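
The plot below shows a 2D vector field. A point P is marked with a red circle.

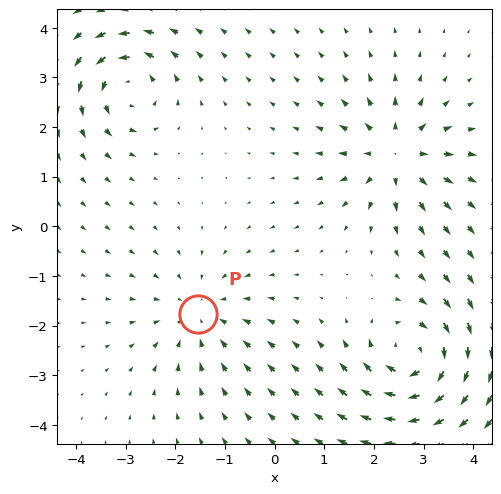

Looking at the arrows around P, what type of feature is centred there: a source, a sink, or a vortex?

sink

At P (-1.5, -1.8) the arrows converge inward. Divergence about -2, curl ≈0 — negative divergence with near-zero curl is a sink.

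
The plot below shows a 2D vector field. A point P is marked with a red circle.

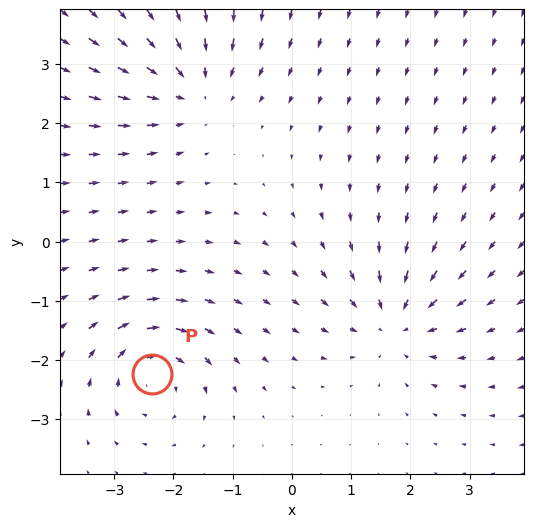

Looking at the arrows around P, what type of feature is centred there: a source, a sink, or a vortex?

vortex

At P (-2.4, -2.2) the arrows circulate clockwise. Divergence ≈0, curl about -6 — near-zero divergence with nonzero curl is a vortex.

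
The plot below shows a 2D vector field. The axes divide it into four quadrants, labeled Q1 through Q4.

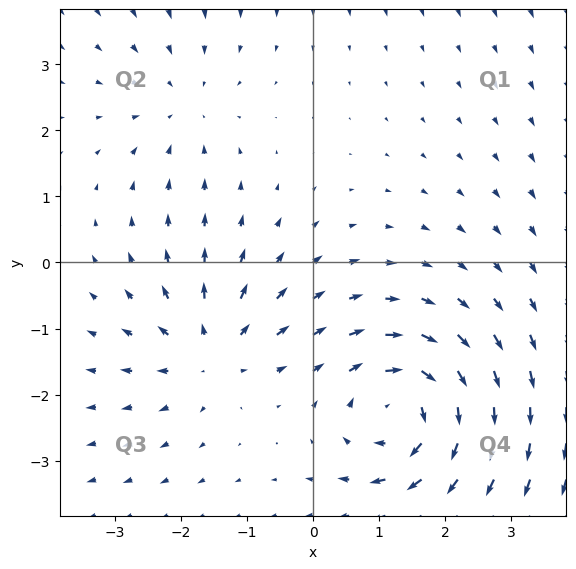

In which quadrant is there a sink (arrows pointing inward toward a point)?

Q2

The sink sits at approximately (-2.0, 2.4), which lies in quadrant Q2. The divergence there is about -2, negative as expected for a sink.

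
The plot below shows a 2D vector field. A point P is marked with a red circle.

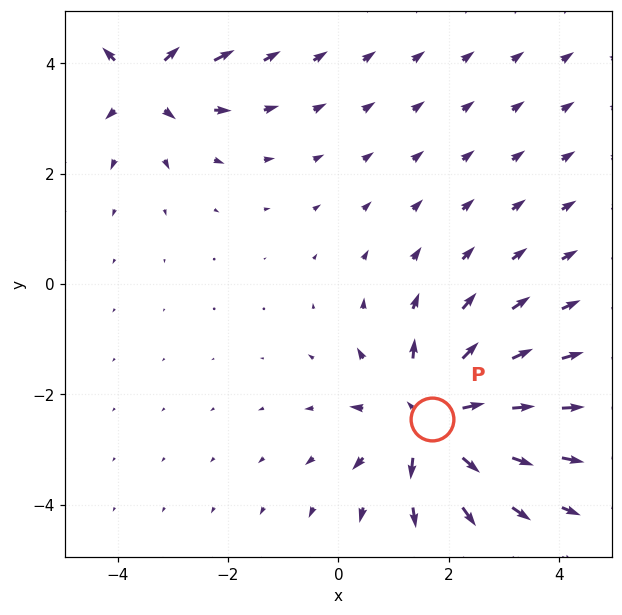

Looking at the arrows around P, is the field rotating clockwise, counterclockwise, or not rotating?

Near P at (1.7, -2.4) the arrows show no circulation. The curl there is ≈0.

not rotating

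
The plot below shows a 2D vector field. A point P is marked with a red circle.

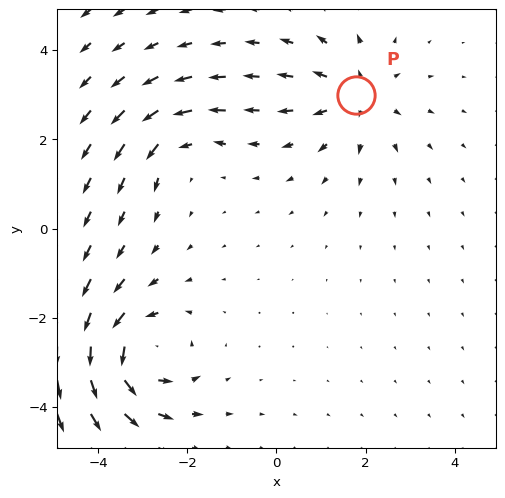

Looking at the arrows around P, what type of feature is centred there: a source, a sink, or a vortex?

source

At P (1.8, 3.0) the arrows spread outward. Divergence about +4, curl ≈0 — positive divergence with near-zero curl is a source.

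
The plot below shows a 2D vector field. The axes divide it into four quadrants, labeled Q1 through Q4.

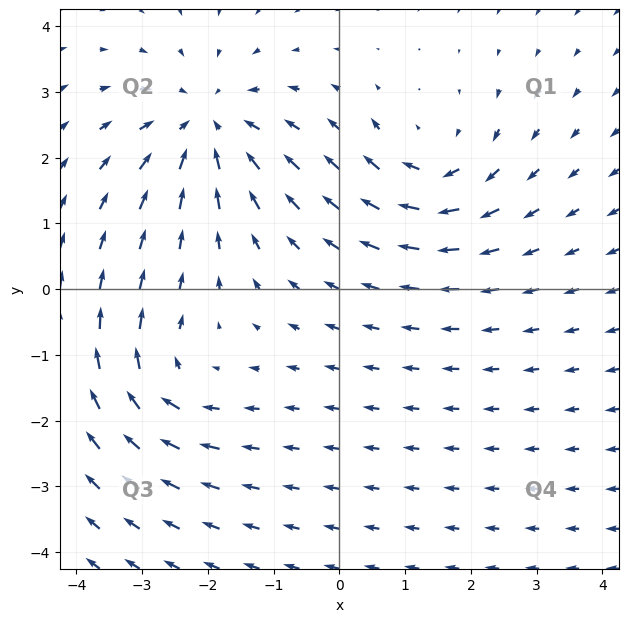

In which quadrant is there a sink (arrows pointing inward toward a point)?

The sink sits at approximately (-2.0, 2.5), which lies in quadrant Q2. The divergence there is about -4, negative as expected for a sink.

Q2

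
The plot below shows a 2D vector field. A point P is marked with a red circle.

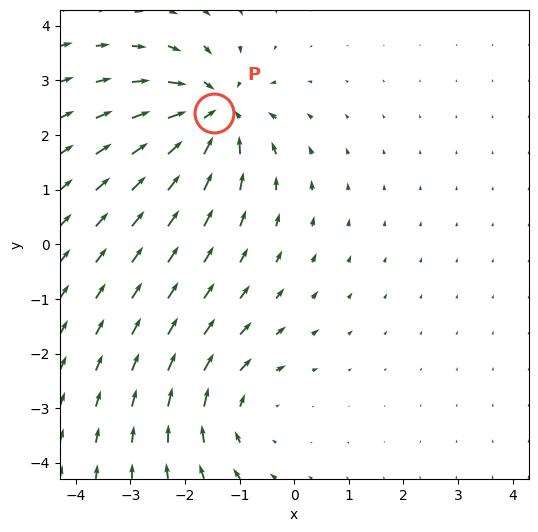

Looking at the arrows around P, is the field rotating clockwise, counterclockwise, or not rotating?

not rotating

Near P at (-1.5, 2.4) the arrows show no circulation. The curl there is ≈0.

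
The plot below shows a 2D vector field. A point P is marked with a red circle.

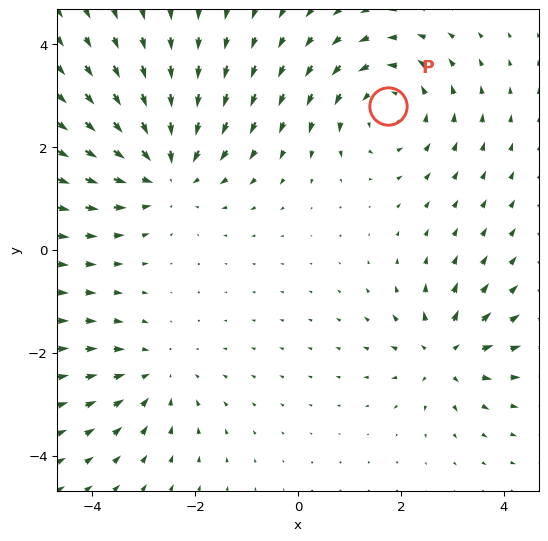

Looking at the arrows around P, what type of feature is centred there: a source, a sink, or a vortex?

vortex

At P (1.7, 2.8) the arrows circulate counterclockwise. Divergence ≈0, curl about +4 — near-zero divergence with nonzero curl is a vortex.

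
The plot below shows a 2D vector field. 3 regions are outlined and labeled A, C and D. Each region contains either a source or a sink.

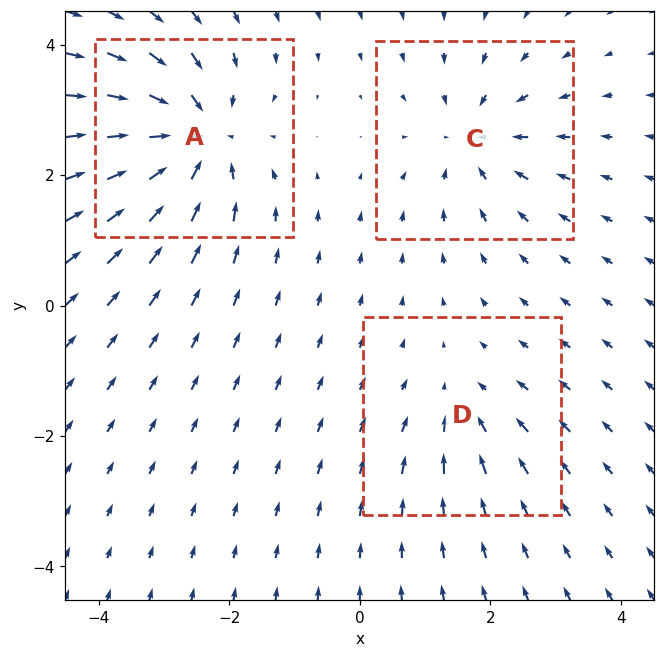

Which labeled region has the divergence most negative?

A

Divergence at each region's feature centre — A: about -5, C: about -3, D: about -2. Region A is most negative.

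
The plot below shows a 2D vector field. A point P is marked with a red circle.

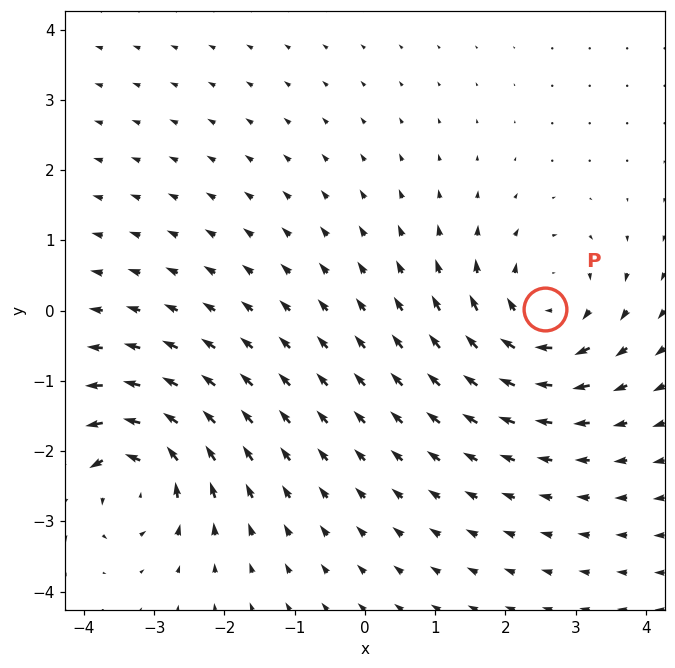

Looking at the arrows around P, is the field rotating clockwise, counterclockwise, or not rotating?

clockwise

Near P at (2.6, 0.0) the arrows circulate clockwise. The curl (z-component) there is about -5; negative curl means clockwise rotation.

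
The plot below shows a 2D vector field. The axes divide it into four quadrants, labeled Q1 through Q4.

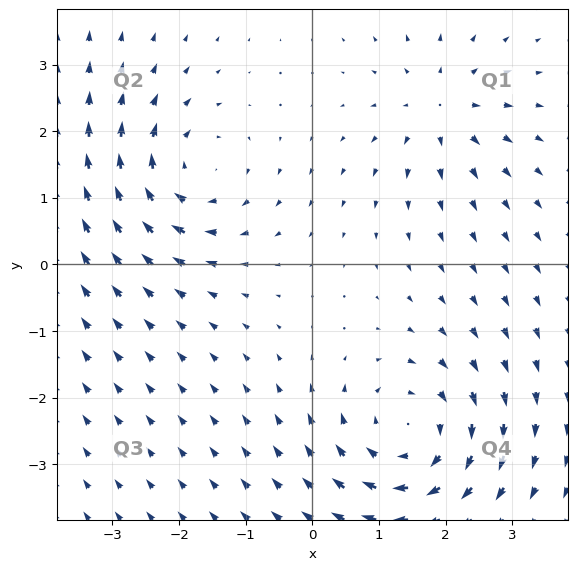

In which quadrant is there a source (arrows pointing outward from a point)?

The source sits at approximately (1.9, 2.3), which lies in quadrant Q1. The divergence there is about +3, positive as expected for a source.

Q1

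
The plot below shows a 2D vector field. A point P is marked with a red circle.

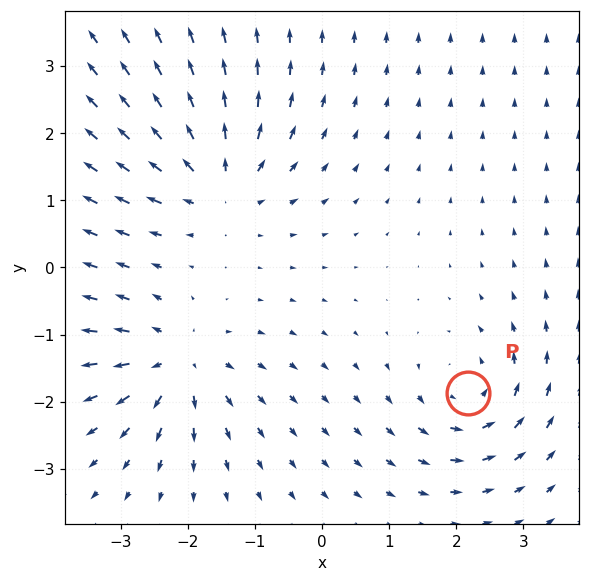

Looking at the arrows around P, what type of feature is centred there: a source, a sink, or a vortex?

At P (2.2, -1.9) the arrows circulate counterclockwise. Divergence ≈0, curl about +5 — near-zero divergence with nonzero curl is a vortex.

vortex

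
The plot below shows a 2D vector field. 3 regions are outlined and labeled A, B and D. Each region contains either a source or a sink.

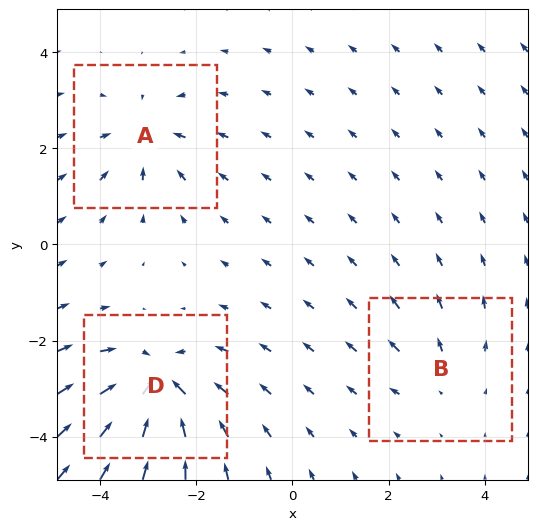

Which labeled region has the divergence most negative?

Divergence at each region's feature centre — A: about -4, B: about +2, D: about -6. Region D is most negative.

D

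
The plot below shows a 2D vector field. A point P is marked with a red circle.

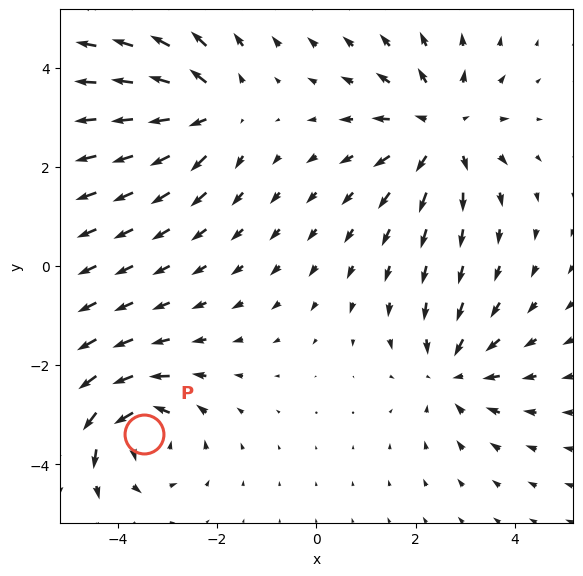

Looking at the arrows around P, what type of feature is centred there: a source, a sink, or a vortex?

At P (-3.5, -3.4) the arrows circulate counterclockwise. Divergence ≈0, curl about +5 — near-zero divergence with nonzero curl is a vortex.

vortex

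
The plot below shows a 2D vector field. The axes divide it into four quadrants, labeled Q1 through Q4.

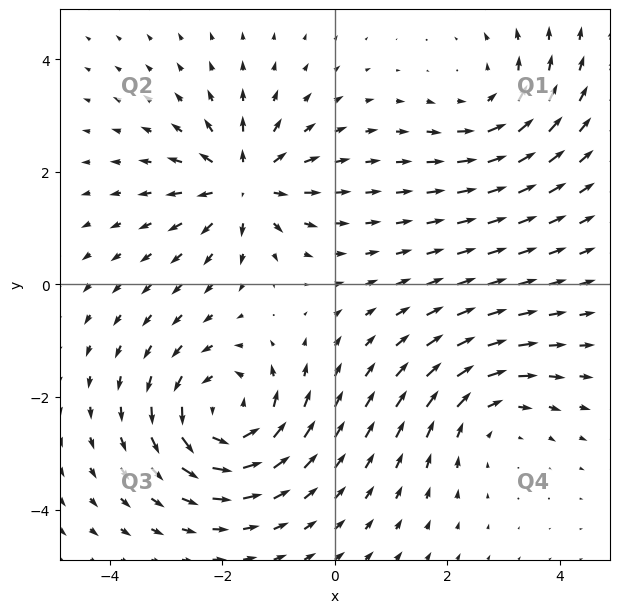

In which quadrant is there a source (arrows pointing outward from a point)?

The source sits at approximately (-1.6, 1.8), which lies in quadrant Q2. The divergence there is about +6, positive as expected for a source.

Q2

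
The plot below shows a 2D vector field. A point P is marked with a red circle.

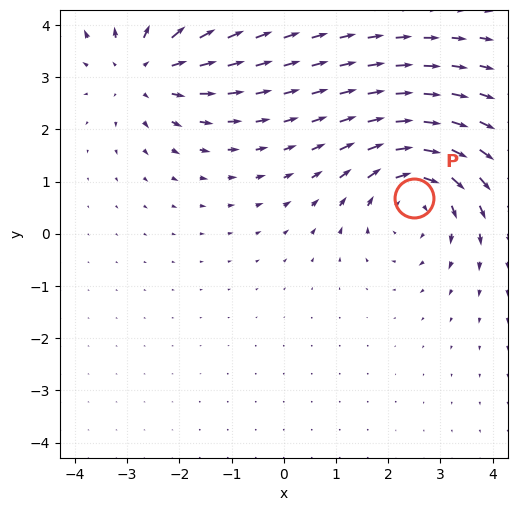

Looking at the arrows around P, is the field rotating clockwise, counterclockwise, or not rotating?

Near P at (2.5, 0.7) the arrows circulate clockwise. The curl (z-component) there is about -3; negative curl means clockwise rotation.

clockwise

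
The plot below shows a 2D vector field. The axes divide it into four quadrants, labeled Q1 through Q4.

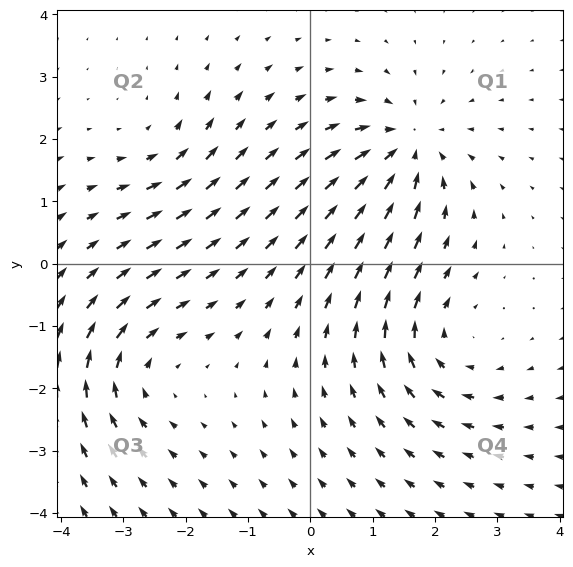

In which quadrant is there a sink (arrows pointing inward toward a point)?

Q1

The sink sits at approximately (1.5, 1.9), which lies in quadrant Q1. The divergence there is about -5, negative as expected for a sink.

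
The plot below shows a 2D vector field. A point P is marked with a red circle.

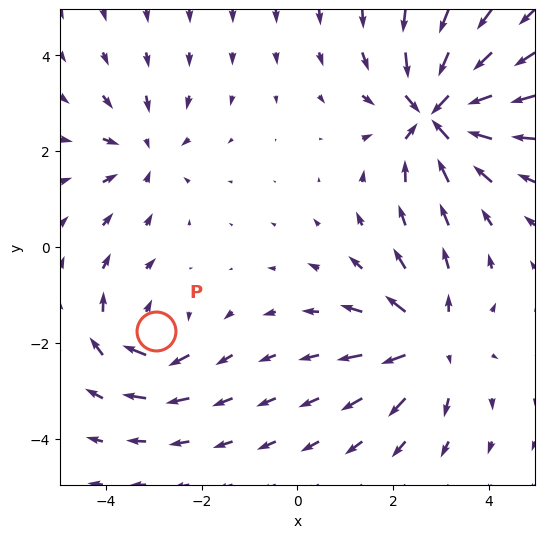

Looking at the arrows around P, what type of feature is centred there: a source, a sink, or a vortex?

At P (-3.0, -1.7) the arrows circulate clockwise. Divergence ≈0, curl about -4 — near-zero divergence with nonzero curl is a vortex.

vortex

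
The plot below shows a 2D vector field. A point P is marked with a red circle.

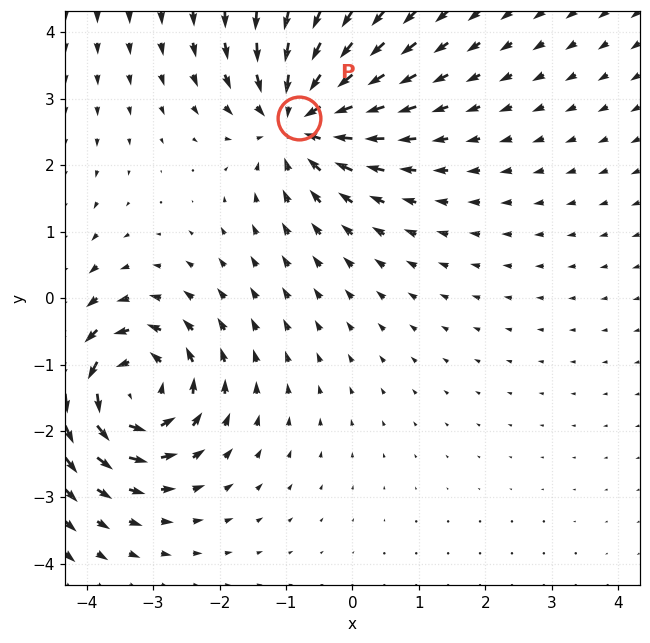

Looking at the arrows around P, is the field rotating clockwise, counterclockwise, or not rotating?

Near P at (-0.8, 2.7) the arrows show no circulation. The curl there is ≈0.

not rotating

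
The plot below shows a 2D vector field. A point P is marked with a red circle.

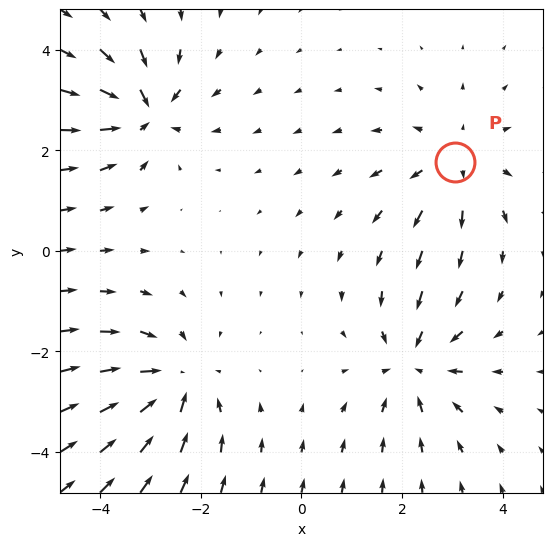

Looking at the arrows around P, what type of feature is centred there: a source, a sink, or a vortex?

At P (3.1, 1.8) the arrows spread outward. Divergence about +3, curl ≈0 — positive divergence with near-zero curl is a source.

source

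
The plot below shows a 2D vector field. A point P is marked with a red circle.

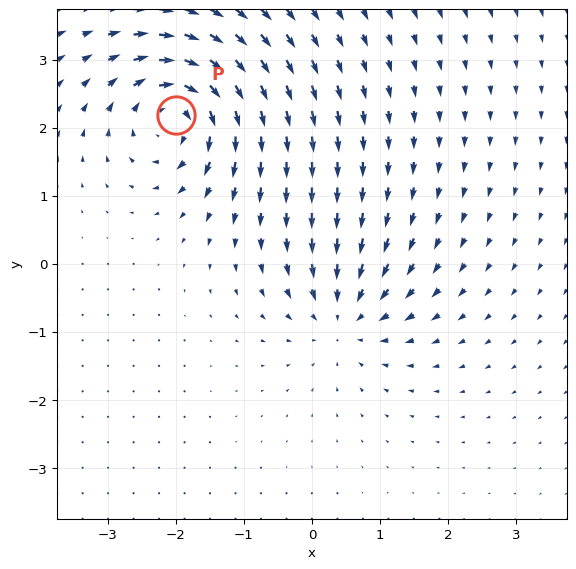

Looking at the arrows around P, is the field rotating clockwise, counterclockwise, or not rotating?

clockwise

Near P at (-2.0, 2.2) the arrows circulate clockwise. The curl (z-component) there is about -7; negative curl means clockwise rotation.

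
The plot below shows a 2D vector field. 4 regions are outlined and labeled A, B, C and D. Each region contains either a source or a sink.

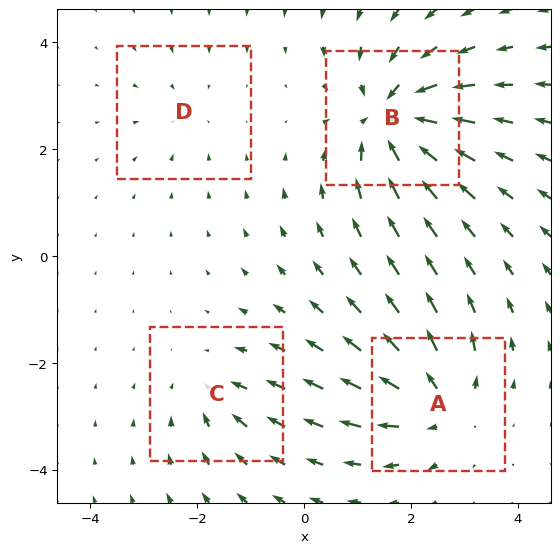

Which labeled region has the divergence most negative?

B

Divergence at each region's feature centre — A: about +6, B: about -8, C: about -3, D: about -2. Region B is most negative.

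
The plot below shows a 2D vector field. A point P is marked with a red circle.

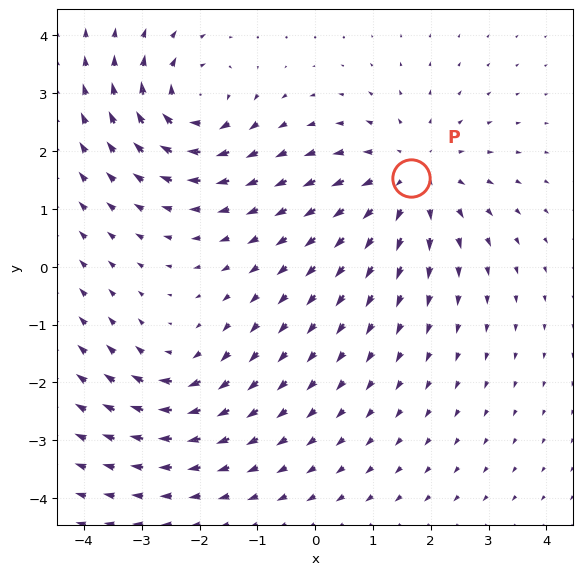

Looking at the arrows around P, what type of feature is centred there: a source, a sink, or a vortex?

At P (1.7, 1.5) the arrows spread outward. Divergence about +3, curl ≈0 — positive divergence with near-zero curl is a source.

source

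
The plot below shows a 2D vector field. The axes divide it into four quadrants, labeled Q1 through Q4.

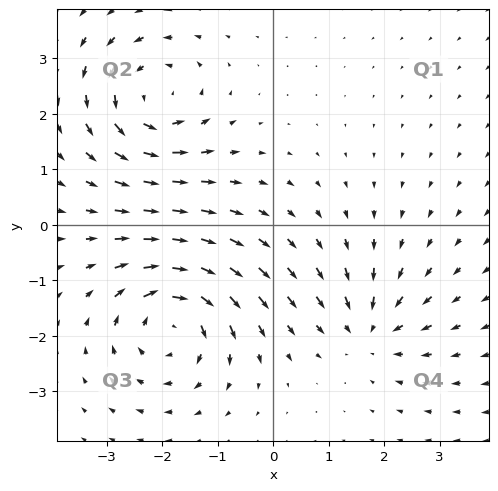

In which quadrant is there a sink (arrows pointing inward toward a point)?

The sink sits at approximately (1.7, -1.9), which lies in quadrant Q4. The divergence there is about -4, negative as expected for a sink.

Q4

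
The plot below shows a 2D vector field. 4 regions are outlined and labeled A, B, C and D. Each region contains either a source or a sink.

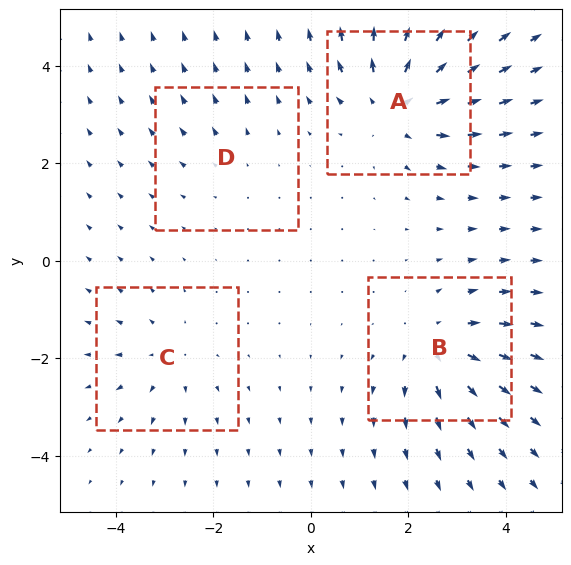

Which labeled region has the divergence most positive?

A

Divergence at each region's feature centre — A: about +6, B: about +5, C: about +3, D: about +2. Region A is most positive.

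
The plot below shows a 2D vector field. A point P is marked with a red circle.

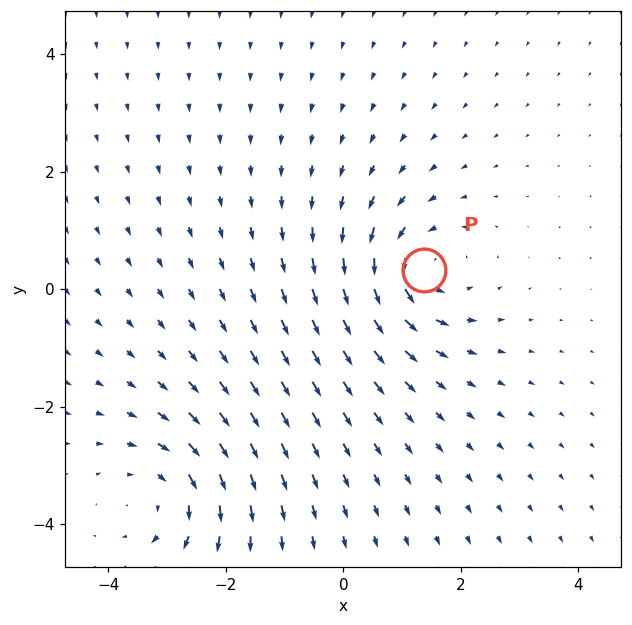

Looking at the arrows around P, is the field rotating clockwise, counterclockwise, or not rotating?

counterclockwise

Near P at (1.4, 0.3) the arrows circulate counterclockwise. The curl (z-component) there is about +4; positive curl means counterclockwise rotation.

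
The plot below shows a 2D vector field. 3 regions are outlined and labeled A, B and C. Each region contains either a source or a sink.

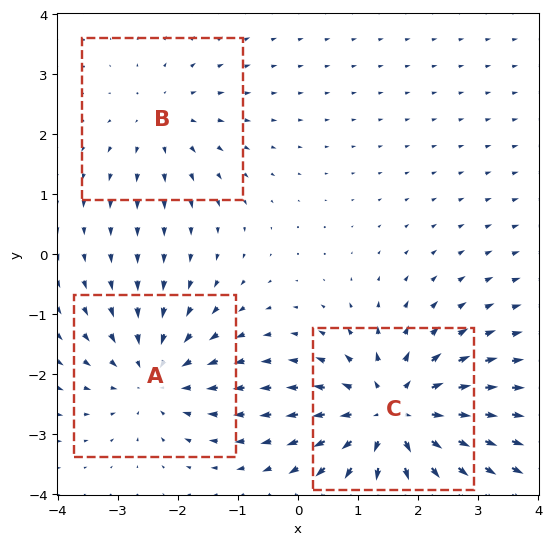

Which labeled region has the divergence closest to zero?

B

Divergence at each region's feature centre — A: about -3, B: about +2, C: about +4. Region B is closest to zero.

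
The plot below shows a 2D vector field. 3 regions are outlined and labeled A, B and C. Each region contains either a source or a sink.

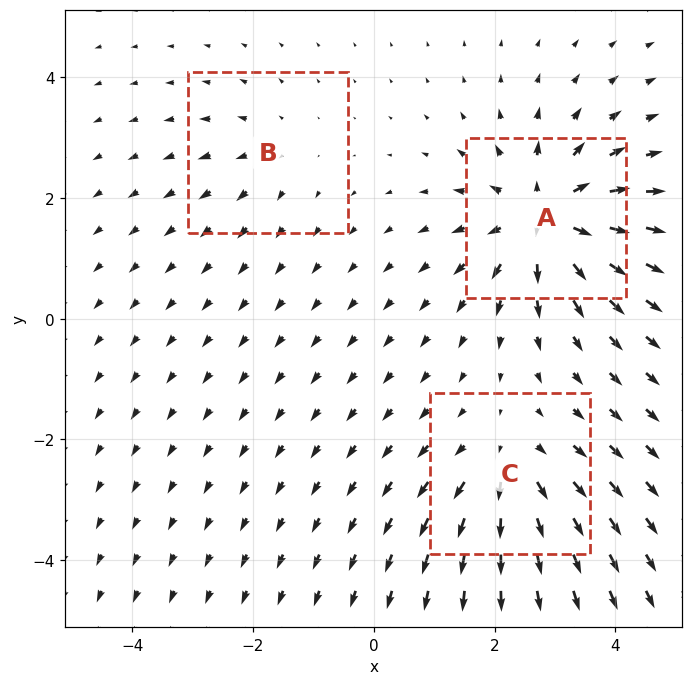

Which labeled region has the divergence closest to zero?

Divergence at each region's feature centre — A: about +6, B: about +2, C: about +4. Region B is closest to zero.

B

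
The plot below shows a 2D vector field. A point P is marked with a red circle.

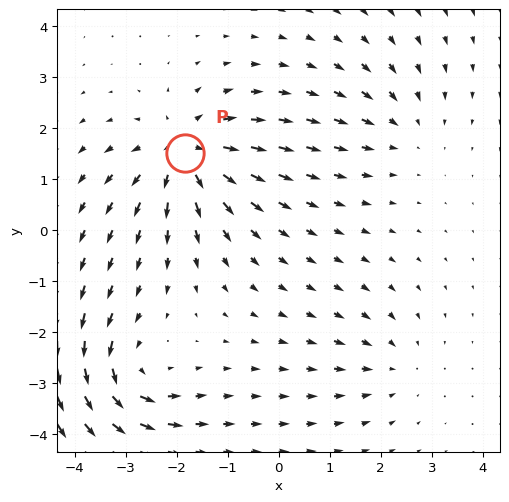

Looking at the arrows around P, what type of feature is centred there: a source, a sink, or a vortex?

At P (-1.8, 1.5) the arrows spread outward. Divergence about +5, curl ≈0 — positive divergence with near-zero curl is a source.

source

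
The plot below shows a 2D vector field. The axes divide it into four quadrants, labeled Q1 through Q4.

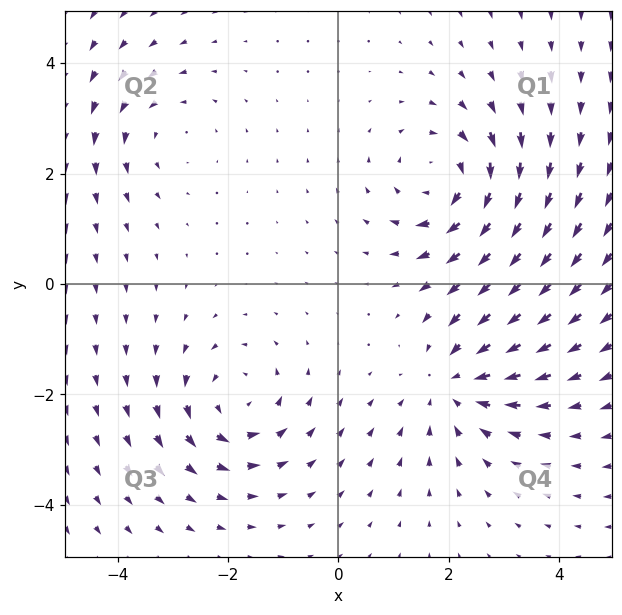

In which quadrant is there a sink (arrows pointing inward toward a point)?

Q4

The sink sits at approximately (2.1, -1.8), which lies in quadrant Q4. The divergence there is about -3, negative as expected for a sink.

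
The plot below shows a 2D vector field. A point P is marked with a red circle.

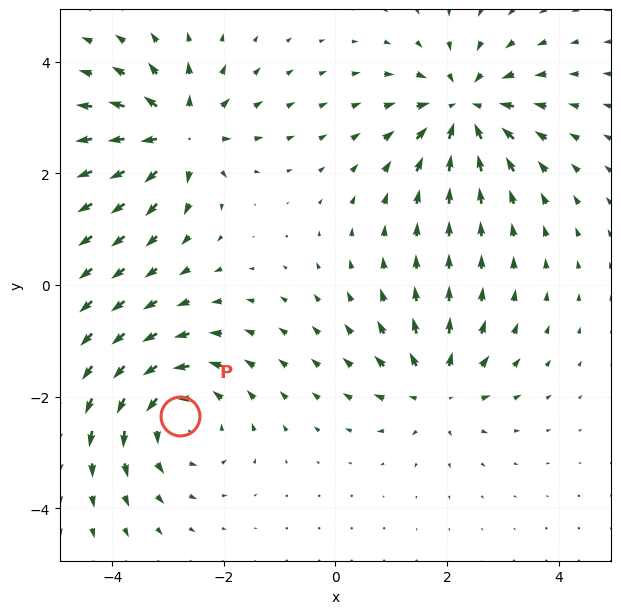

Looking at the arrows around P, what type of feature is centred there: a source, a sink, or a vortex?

vortex

At P (-2.8, -2.4) the arrows circulate counterclockwise. Divergence ≈0, curl about +5 — near-zero divergence with nonzero curl is a vortex.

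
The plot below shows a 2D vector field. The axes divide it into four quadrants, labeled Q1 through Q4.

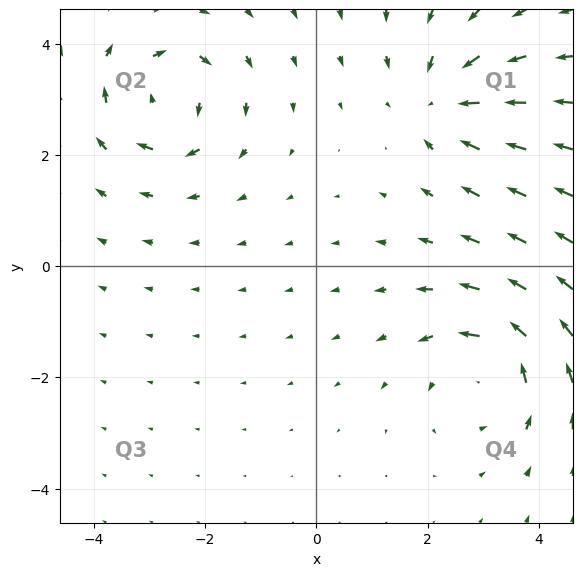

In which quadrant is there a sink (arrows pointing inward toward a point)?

Q1

The sink sits at approximately (2.3, 2.9), which lies in quadrant Q1. The divergence there is about -4, negative as expected for a sink.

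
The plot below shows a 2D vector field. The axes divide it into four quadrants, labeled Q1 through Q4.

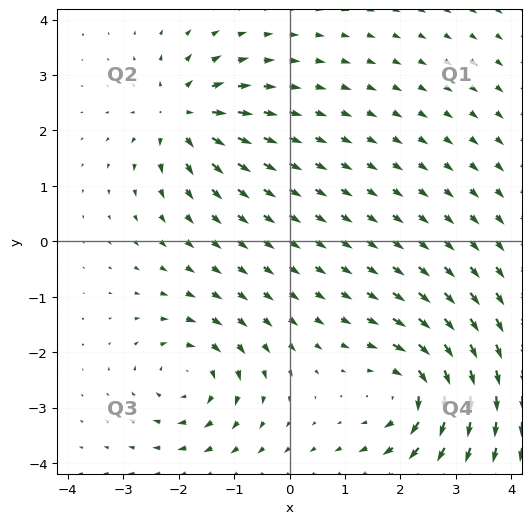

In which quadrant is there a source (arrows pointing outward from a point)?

Q2

The source sits at approximately (-2.0, 2.3), which lies in quadrant Q2. The divergence there is about +6, positive as expected for a source.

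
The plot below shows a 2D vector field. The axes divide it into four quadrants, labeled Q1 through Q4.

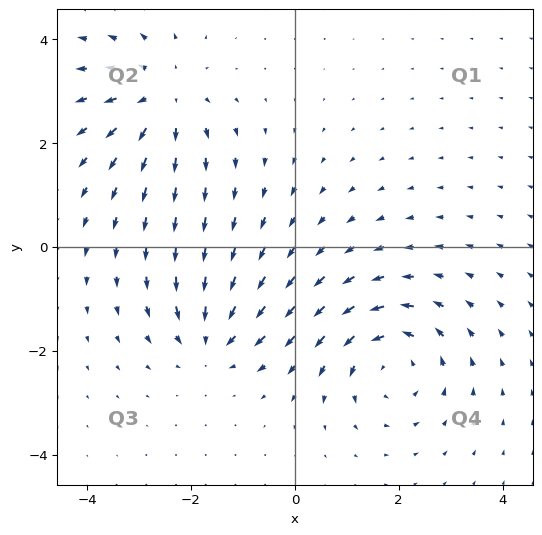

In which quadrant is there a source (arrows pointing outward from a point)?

The source sits at approximately (-2.5, 2.9), which lies in quadrant Q2. The divergence there is about +4, positive as expected for a source.

Q2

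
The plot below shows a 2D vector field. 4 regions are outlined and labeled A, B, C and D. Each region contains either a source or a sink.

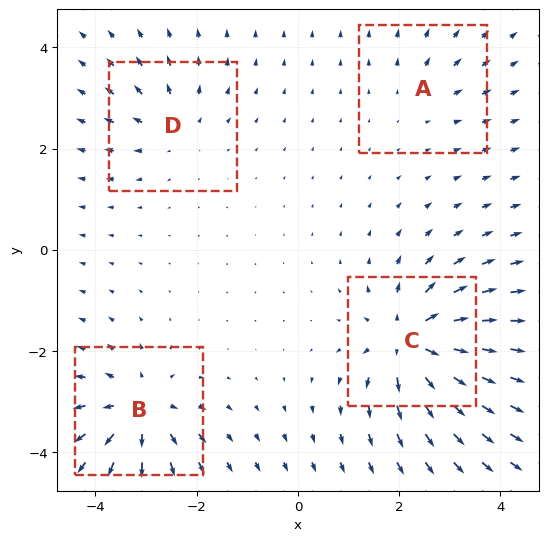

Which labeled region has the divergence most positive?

Divergence at each region's feature centre — A: about +3, B: about +6, C: about +8, D: about +4. Region C is most positive.

C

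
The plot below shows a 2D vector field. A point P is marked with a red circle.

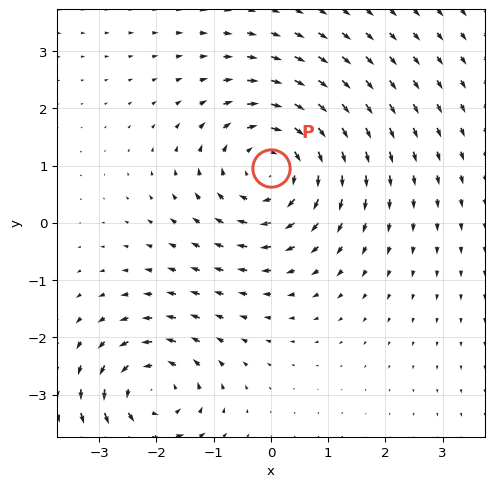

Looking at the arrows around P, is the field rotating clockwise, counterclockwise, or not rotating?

Near P at (0.0, 1.0) the arrows circulate clockwise. The curl (z-component) there is about -4; negative curl means clockwise rotation.

clockwise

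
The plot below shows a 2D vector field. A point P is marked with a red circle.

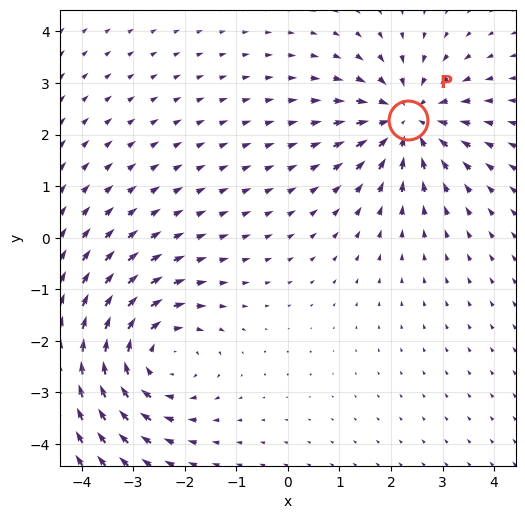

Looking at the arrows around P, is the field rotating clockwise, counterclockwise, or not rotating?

Near P at (2.3, 2.3) the arrows show no circulation. The curl there is ≈0.

not rotating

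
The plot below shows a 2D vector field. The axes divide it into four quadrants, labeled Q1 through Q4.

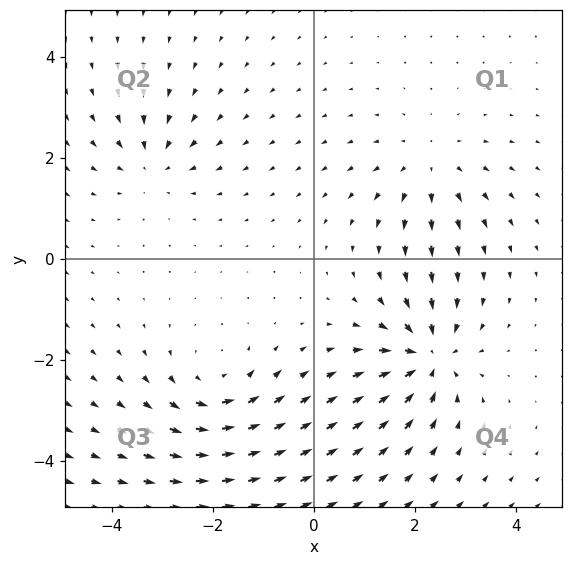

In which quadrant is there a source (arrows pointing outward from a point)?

Q1

The source sits at approximately (2.3, 1.8), which lies in quadrant Q1. The divergence there is about +3, positive as expected for a source.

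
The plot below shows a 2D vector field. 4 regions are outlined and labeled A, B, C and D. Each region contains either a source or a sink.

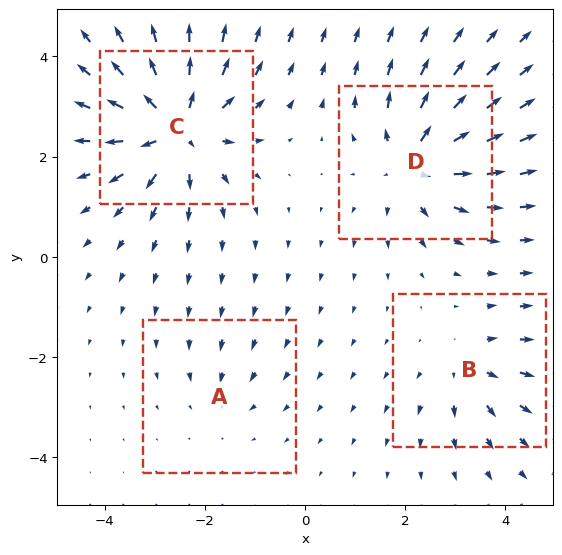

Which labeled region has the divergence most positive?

C

Divergence at each region's feature centre — A: about -2, B: about +4, C: about +8, D: about +6. Region C is most positive.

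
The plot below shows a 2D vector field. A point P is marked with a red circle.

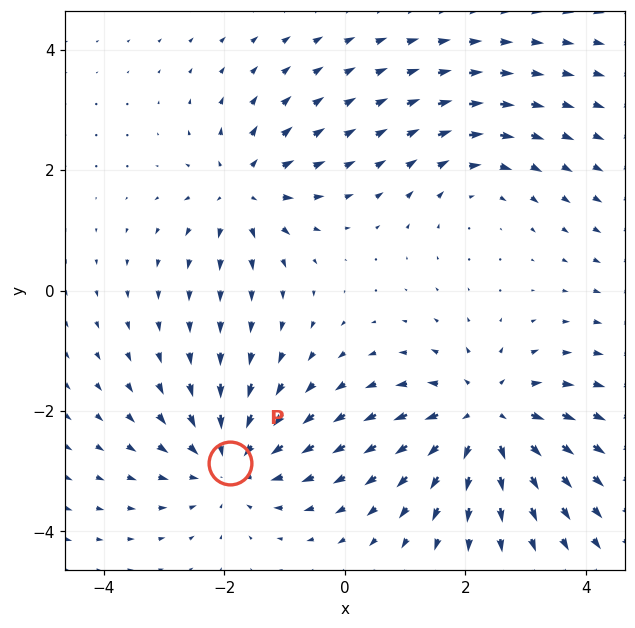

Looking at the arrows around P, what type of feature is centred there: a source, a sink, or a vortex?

At P (-1.9, -2.9) the arrows converge inward. Divergence about -4, curl ≈0 — negative divergence with near-zero curl is a sink.

sink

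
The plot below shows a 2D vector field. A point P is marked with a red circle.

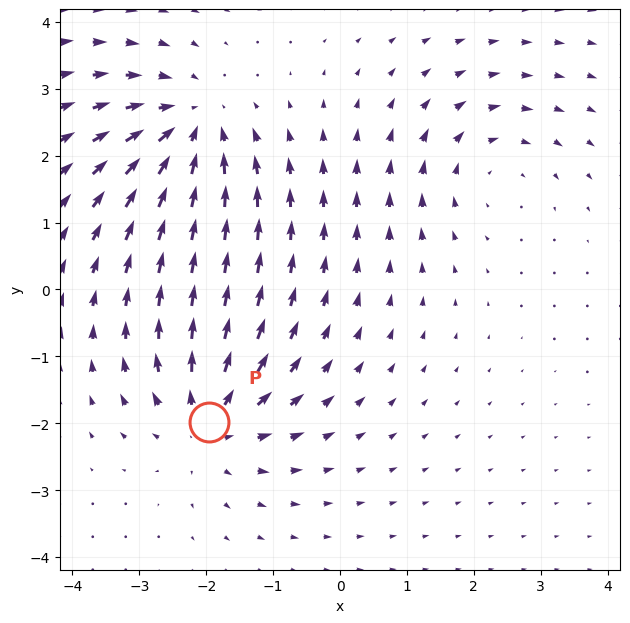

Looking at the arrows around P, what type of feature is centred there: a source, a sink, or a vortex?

At P (-2.0, -2.0) the arrows spread outward. Divergence about +5, curl ≈0 — positive divergence with near-zero curl is a source.

source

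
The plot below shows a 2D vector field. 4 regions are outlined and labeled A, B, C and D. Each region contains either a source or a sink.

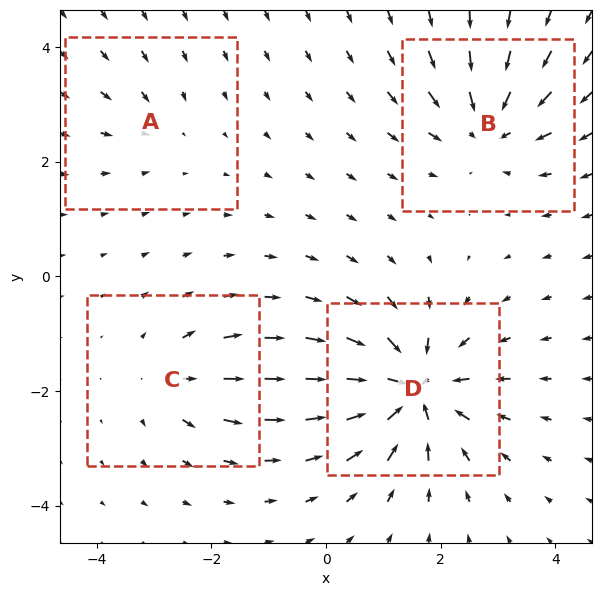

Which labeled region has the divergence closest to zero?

A

Divergence at each region's feature centre — A: about -2, B: about -6, C: about +4, D: about -9. Region A is closest to zero.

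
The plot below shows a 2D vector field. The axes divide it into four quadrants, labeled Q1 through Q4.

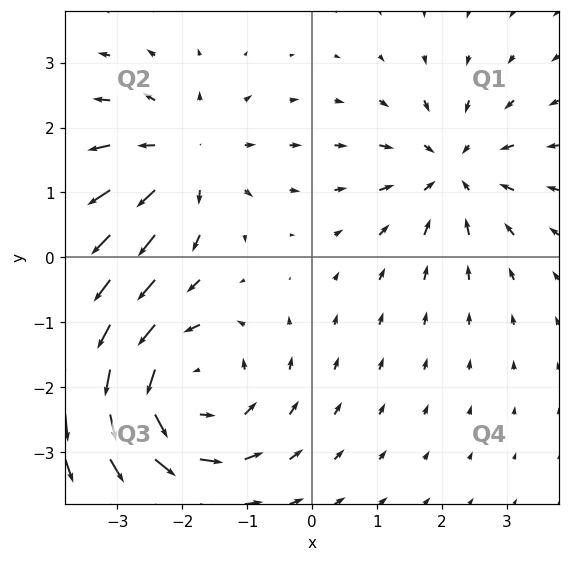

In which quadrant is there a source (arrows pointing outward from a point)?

Q2

The source sits at approximately (-2.0, 1.5), which lies in quadrant Q2. The divergence there is about +3, positive as expected for a source.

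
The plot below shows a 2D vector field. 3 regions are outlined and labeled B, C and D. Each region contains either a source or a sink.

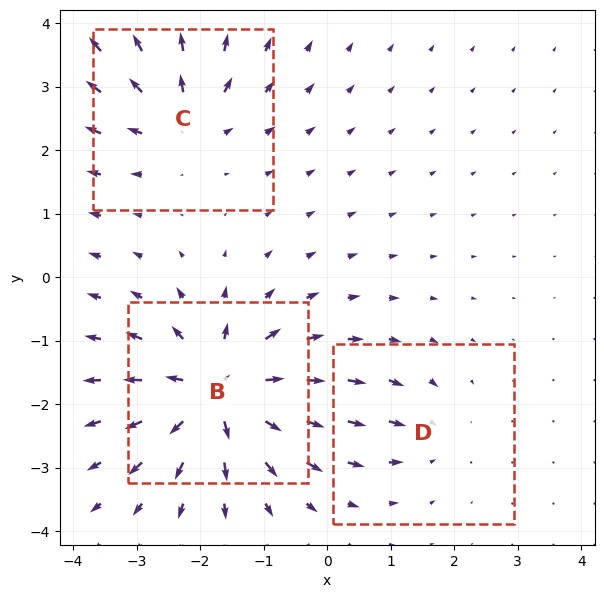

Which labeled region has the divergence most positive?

B

Divergence at each region's feature centre — B: about +6, C: about +4, D: about -2. Region B is most positive.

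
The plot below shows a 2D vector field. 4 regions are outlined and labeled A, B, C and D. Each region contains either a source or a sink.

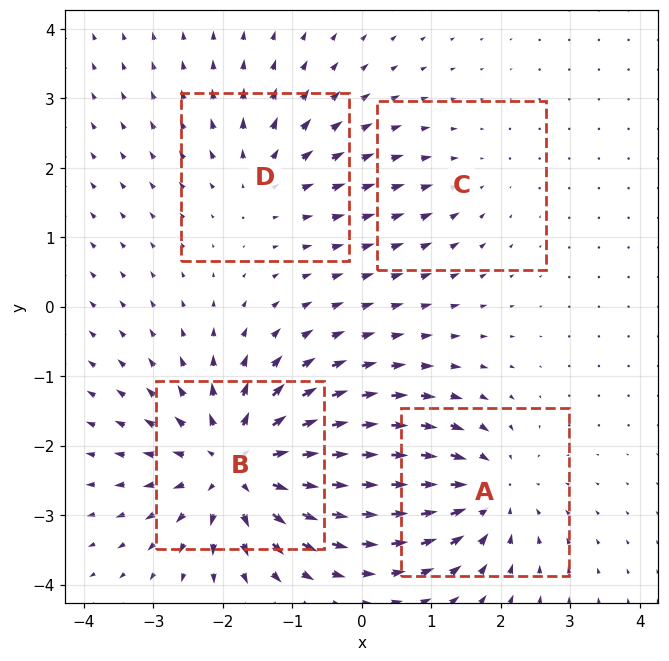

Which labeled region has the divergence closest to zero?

C

Divergence at each region's feature centre — A: about -5, B: about +7, C: about -2, D: about +3. Region C is closest to zero.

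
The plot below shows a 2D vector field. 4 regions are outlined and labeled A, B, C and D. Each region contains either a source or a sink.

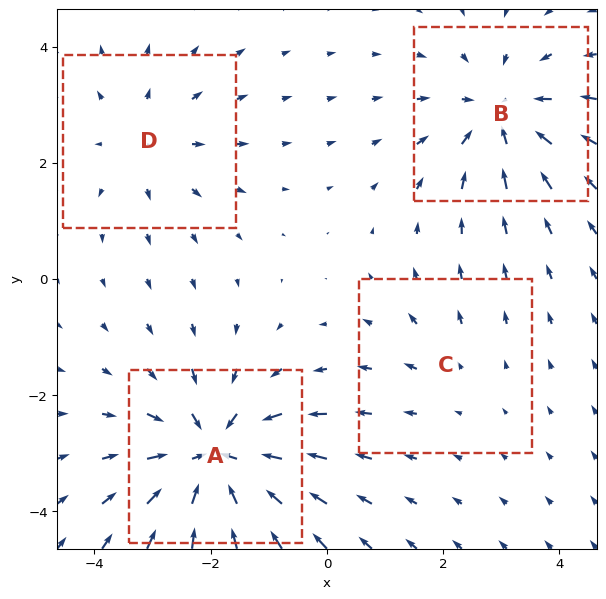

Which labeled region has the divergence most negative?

Divergence at each region's feature centre — A: about -7, B: about -5, C: about +2, D: about +3. Region A is most negative.

A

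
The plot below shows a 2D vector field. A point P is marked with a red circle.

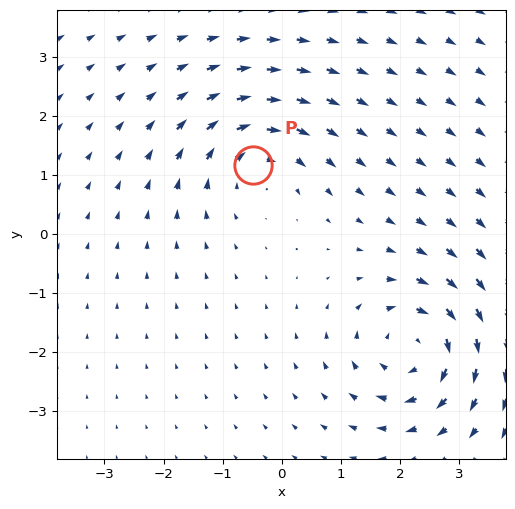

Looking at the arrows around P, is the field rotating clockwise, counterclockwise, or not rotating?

Near P at (-0.5, 1.2) the arrows circulate clockwise. The curl (z-component) there is about -4; negative curl means clockwise rotation.

clockwise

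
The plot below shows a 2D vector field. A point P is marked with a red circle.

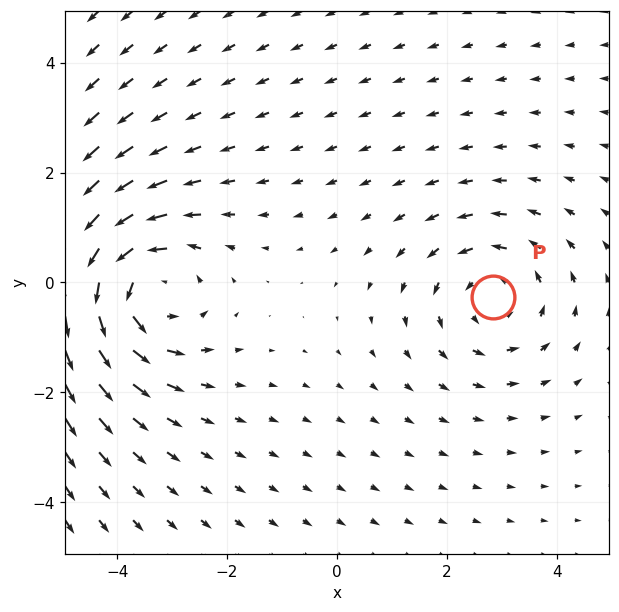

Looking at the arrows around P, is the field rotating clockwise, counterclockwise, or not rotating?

Near P at (2.8, -0.3) the arrows circulate counterclockwise. The curl (z-component) there is about +2; positive curl means counterclockwise rotation.

counterclockwise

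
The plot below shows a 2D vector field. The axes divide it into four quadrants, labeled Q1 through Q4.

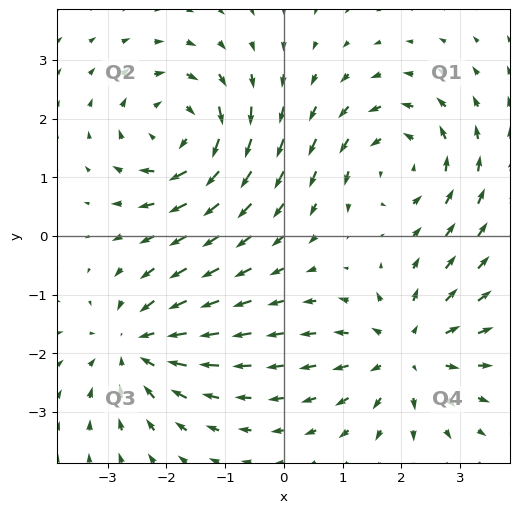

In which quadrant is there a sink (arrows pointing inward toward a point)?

Q3

The sink sits at approximately (-2.5, -1.9), which lies in quadrant Q3. The divergence there is about -3, negative as expected for a sink.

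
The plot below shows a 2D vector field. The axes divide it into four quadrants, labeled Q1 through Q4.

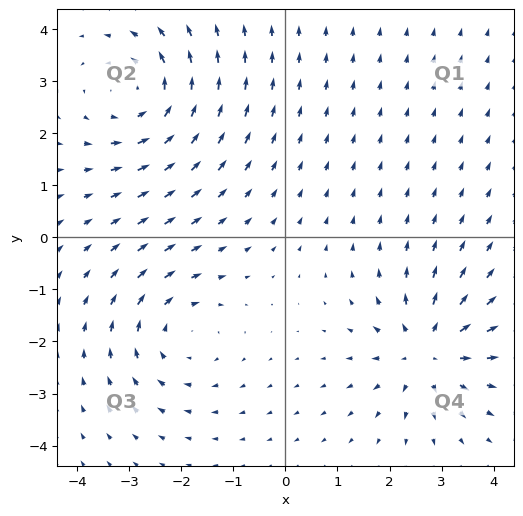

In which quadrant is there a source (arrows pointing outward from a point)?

Q4

The source sits at approximately (2.7, -2.2), which lies in quadrant Q4. The divergence there is about +5, positive as expected for a source.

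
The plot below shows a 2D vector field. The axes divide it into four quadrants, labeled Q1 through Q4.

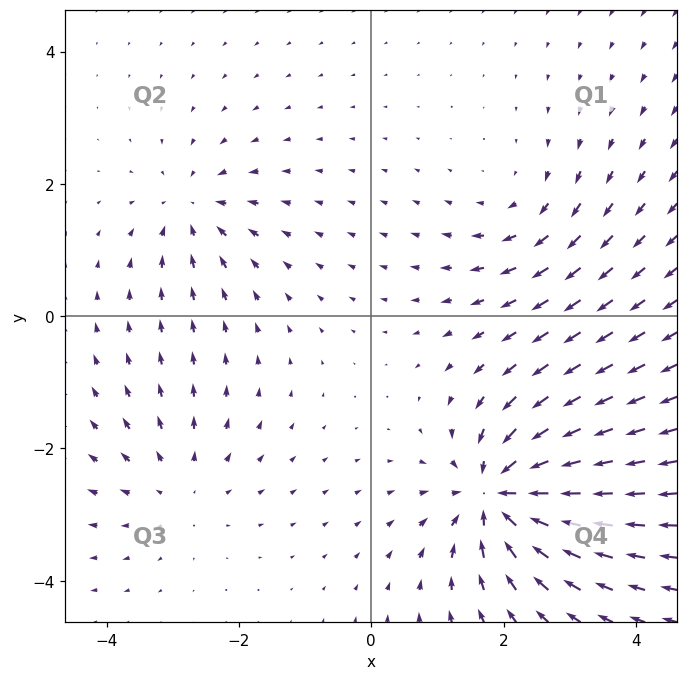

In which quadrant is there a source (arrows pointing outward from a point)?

Q3

The source sits at approximately (-2.9, -2.6), which lies in quadrant Q3. The divergence there is about +3, positive as expected for a source.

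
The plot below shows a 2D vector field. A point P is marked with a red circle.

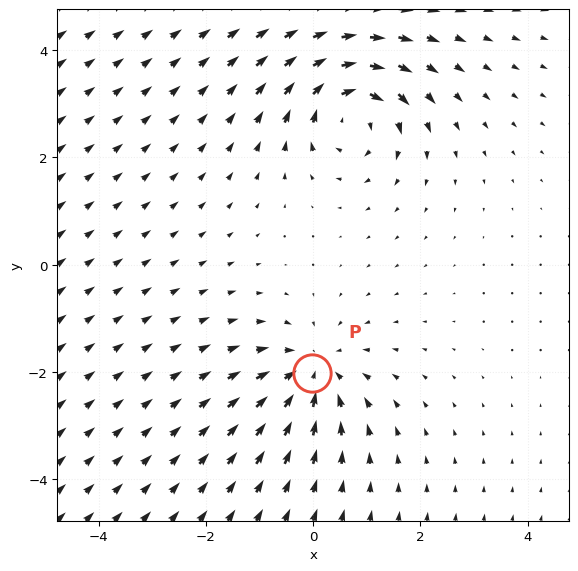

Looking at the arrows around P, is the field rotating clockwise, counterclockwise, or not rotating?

not rotating

Near P at (-0.0, -2.0) the arrows show no circulation. The curl there is ≈0.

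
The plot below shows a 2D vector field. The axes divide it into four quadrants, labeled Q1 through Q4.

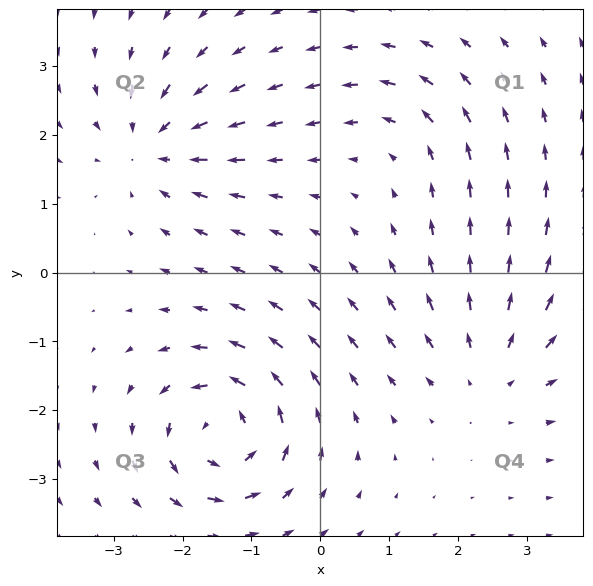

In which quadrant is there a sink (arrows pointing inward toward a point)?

Q2

The sink sits at approximately (-2.4, 1.8), which lies in quadrant Q2. The divergence there is about -4, negative as expected for a sink.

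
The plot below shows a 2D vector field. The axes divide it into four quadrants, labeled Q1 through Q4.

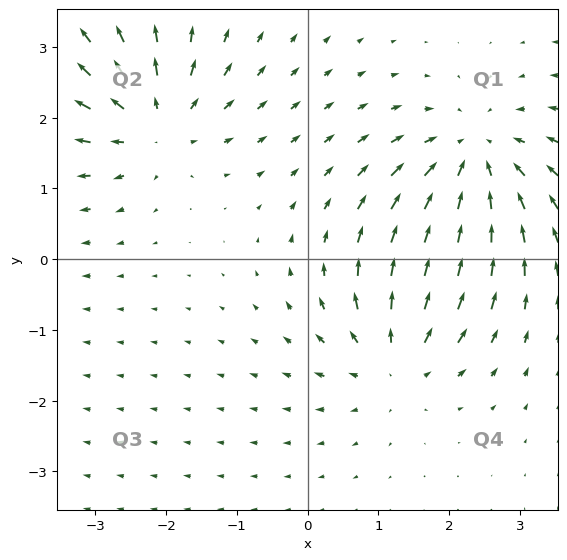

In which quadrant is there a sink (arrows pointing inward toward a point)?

Q1

The sink sits at approximately (2.4, 1.4), which lies in quadrant Q1. The divergence there is about -5, negative as expected for a sink.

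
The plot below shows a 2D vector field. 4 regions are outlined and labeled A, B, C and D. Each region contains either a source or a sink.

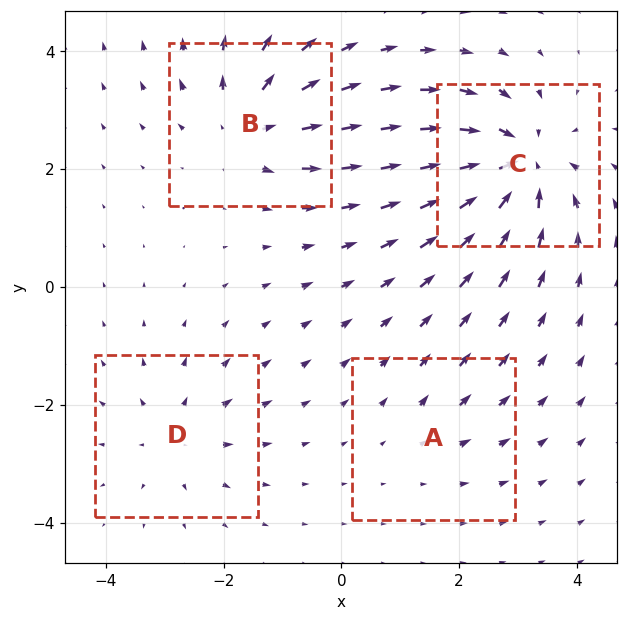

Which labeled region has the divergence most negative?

C

Divergence at each region's feature centre — A: about +2, B: about +5, C: about -7, D: about +3. Region C is most negative.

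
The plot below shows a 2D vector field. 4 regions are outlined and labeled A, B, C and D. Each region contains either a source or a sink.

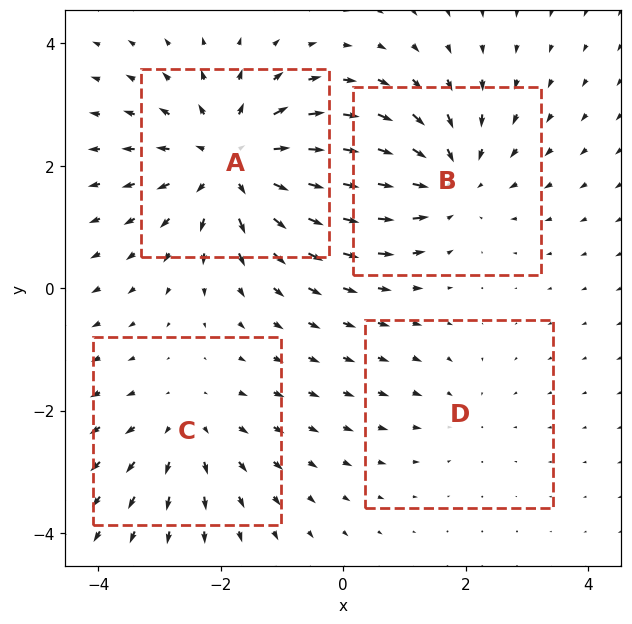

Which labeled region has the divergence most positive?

A

Divergence at each region's feature centre — A: about +5, B: about -4, C: about +3, D: about -2. Region A is most positive.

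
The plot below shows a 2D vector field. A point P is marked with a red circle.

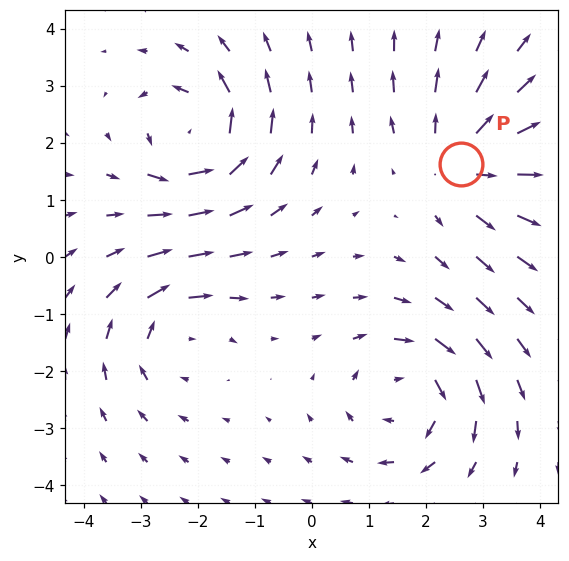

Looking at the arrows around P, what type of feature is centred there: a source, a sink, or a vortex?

source

At P (2.6, 1.6) the arrows spread outward. Divergence about +4, curl ≈0 — positive divergence with near-zero curl is a source.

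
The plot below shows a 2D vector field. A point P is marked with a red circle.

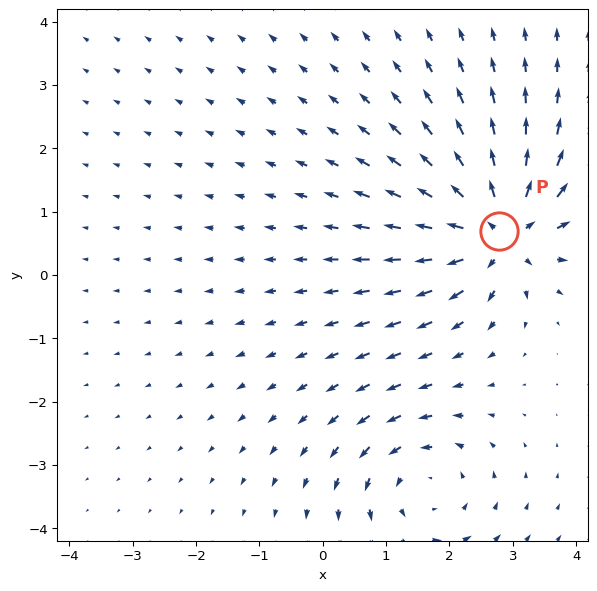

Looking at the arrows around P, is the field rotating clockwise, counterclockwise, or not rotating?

not rotating

Near P at (2.8, 0.7) the arrows show no circulation. The curl there is ≈0.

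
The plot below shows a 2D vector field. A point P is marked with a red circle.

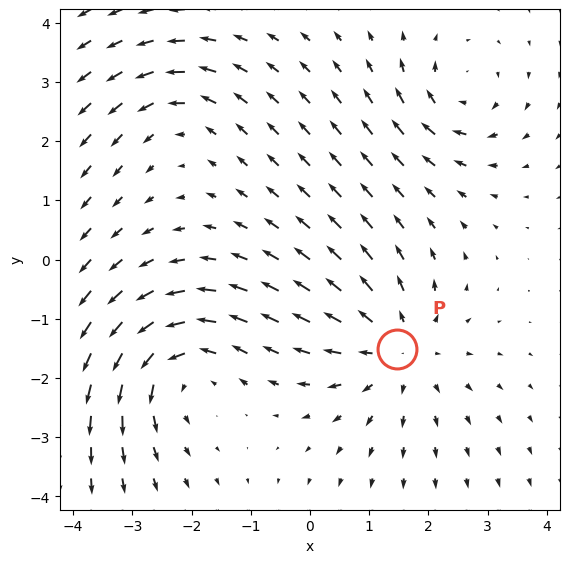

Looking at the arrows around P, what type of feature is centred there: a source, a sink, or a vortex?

At P (1.5, -1.5) the arrows spread outward. Divergence about +4, curl ≈0 — positive divergence with near-zero curl is a source.

source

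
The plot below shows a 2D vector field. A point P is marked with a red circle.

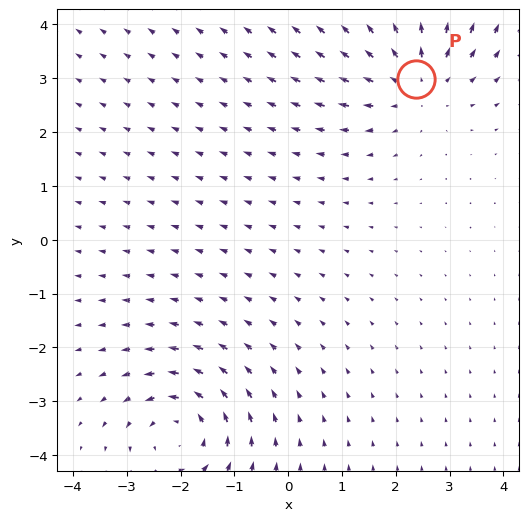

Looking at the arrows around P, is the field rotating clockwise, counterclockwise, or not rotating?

not rotating

Near P at (2.4, 3.0) the arrows show no circulation. The curl there is ≈0.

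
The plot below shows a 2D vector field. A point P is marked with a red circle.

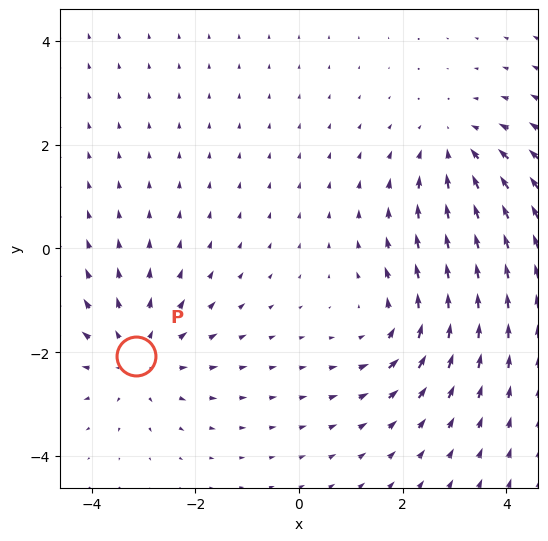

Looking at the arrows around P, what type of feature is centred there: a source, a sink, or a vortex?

source

At P (-3.1, -2.1) the arrows spread outward. Divergence about +3, curl ≈0 — positive divergence with near-zero curl is a source.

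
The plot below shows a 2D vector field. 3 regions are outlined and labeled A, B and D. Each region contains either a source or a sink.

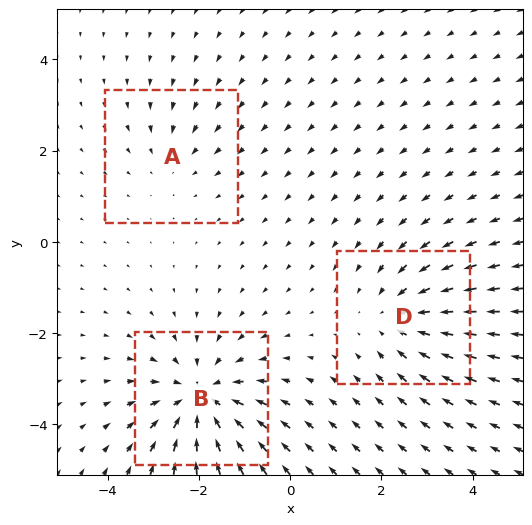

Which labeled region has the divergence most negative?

B

Divergence at each region's feature centre — A: about -2, B: about -4, D: about -3. Region B is most negative.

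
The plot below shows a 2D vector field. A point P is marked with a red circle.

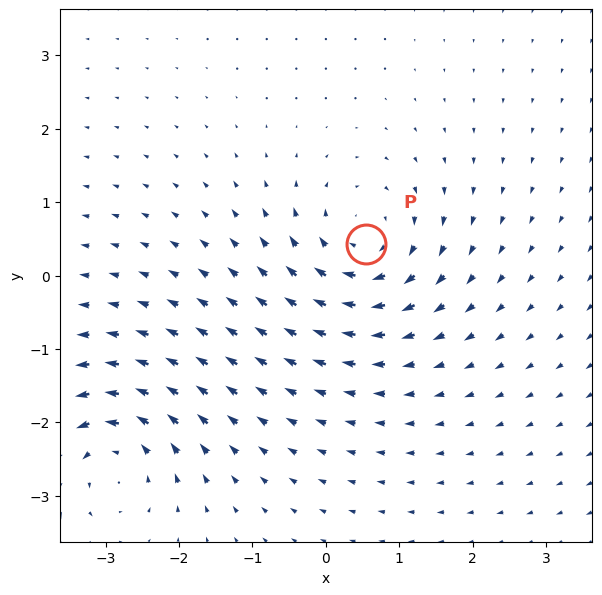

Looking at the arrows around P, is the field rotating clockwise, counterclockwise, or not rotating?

Near P at (0.5, 0.4) the arrows circulate clockwise. The curl (z-component) there is about -6; negative curl means clockwise rotation.

clockwise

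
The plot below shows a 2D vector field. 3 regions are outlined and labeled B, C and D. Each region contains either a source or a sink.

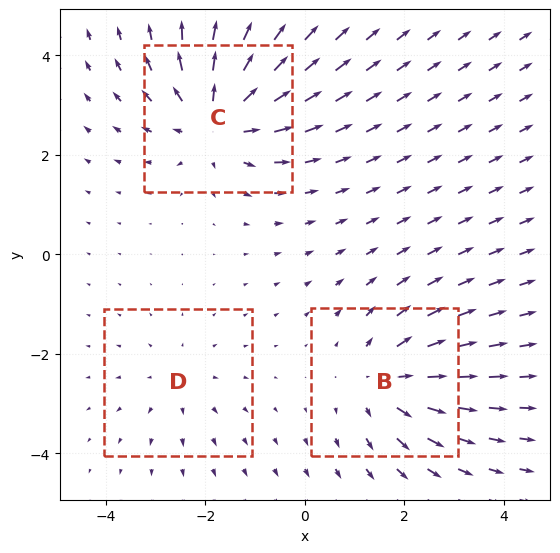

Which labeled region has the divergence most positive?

Divergence at each region's feature centre — B: about +3, C: about +5, D: about +2. Region C is most positive.

C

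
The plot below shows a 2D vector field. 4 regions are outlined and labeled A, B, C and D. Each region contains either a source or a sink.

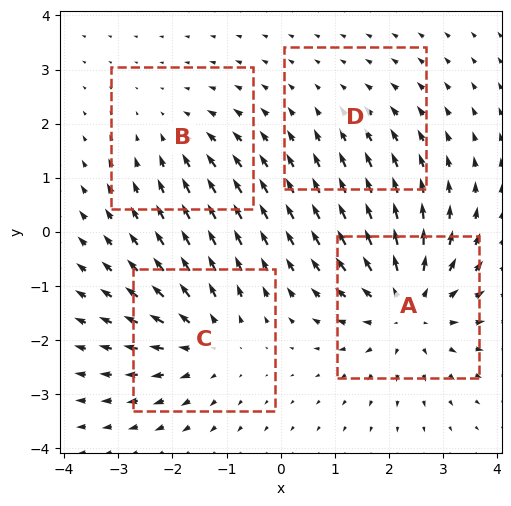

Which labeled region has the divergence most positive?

Divergence at each region's feature centre — A: about +6, B: about -3, C: about +4, D: about -2. Region A is most positive.

A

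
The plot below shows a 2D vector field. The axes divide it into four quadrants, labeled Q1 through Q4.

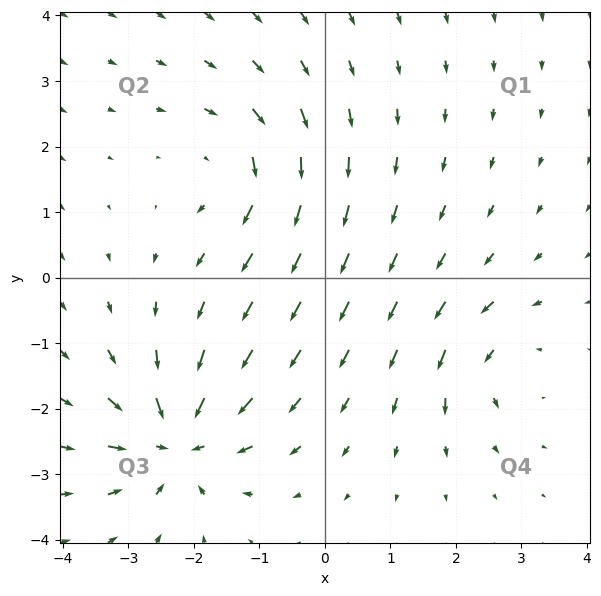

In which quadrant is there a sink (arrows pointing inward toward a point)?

Q3

The sink sits at approximately (-2.3, -2.5), which lies in quadrant Q3. The divergence there is about -6, negative as expected for a sink.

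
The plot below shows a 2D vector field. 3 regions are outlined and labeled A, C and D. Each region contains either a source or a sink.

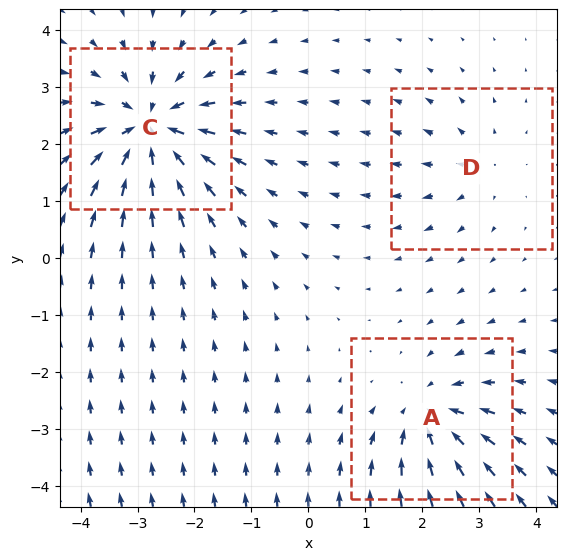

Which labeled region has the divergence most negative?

C

Divergence at each region's feature centre — A: about -4, C: about -6, D: about +2. Region C is most negative.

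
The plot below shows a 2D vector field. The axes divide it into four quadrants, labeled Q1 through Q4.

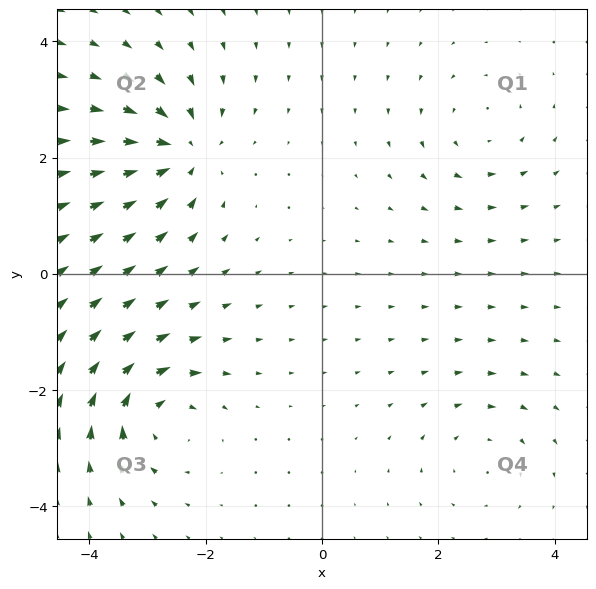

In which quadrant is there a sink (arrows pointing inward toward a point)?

Q2

The sink sits at approximately (-2.4, 2.1), which lies in quadrant Q2. The divergence there is about -6, negative as expected for a sink.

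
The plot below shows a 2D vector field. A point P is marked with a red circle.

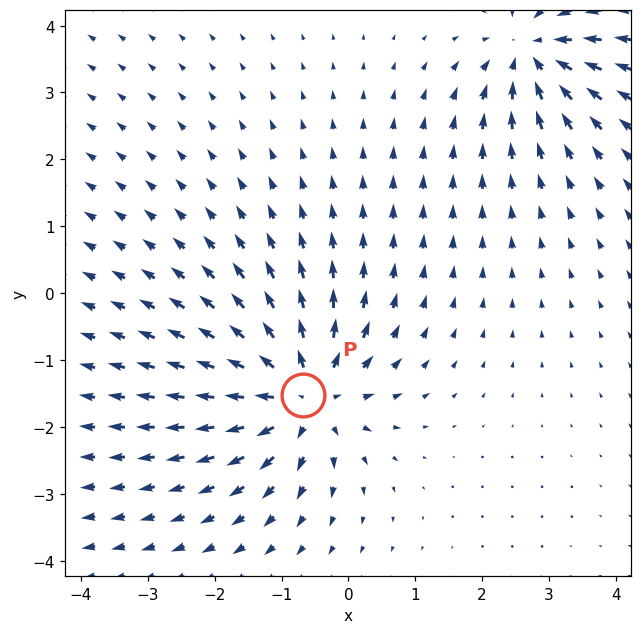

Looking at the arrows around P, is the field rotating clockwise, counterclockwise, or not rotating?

Near P at (-0.7, -1.5) the arrows show no circulation. The curl there is ≈0.

not rotating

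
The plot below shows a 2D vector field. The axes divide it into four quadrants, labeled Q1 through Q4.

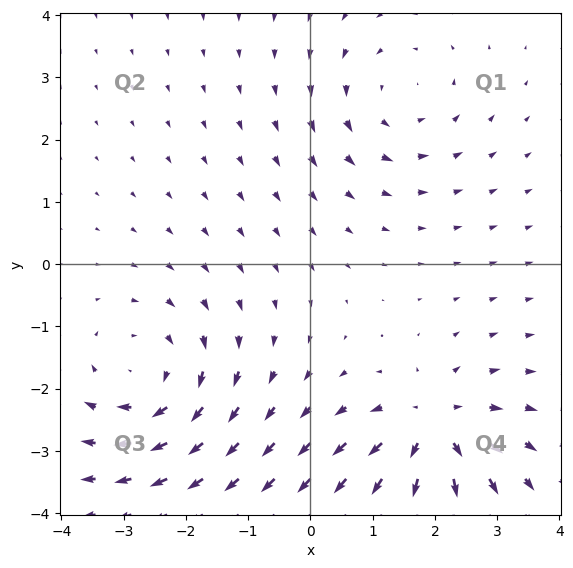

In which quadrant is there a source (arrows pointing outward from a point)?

Q4

The source sits at approximately (2.0, -2.6), which lies in quadrant Q4. The divergence there is about +5, positive as expected for a source.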